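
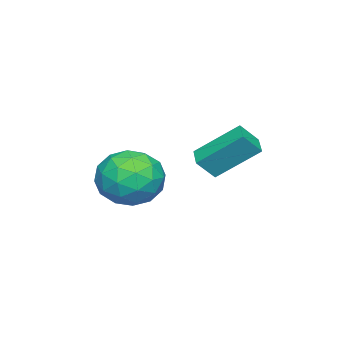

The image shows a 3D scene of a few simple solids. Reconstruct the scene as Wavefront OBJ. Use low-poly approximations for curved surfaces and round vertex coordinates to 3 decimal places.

v 4.304 0.887 -3.16
v 4.902 0.037 -3.837
v 2.738 -0.357 -2.983
v 3.336 -1.207 -3.66
v 3.736 -0.929 -2.519
v 4.704 -0.16 -2.628
v 2.936 -0.16 -4.192
v 3.904 0.609 -4.301
v 4.058 -0.61 -4.475
v 4.552 -1.085 -3.441
v 3.088 0.765 -3.379
v 3.582 0.29 -2.345
v 4.74 0.571 -3.514
v 2.9 -0.891 -3.306
v 3.134 -0.728 -2.635
v 3.486 -1.227 -3.033
v 4.624 0.455 -2.803
v 4.976 -0.044 -3.201
v 4.29 -0.612 -2.426
v 2.664 -0.276 -3.619
v 3.016 -0.775 -4.017
v 4.154 0.907 -3.787
v 4.506 0.408 -4.185
v 3.35 0.292 -4.394
v 4.596 -0.309 -4.287
v 3.675 -1.04 -4.183
v 3.44 -0.424 -4.496
v 4.009 0.027 -4.56
v 4.886 -0.588 -3.679
v 3.966 -1.319 -3.575
v 4.2 -1.156 -2.904
v 4.769 -0.704 -2.968
v 4.39 -0.968 -4.054
v 3.674 0.999 -3.245
v 2.754 0.268 -3.141
v 2.871 0.384 -3.852
v 3.44 0.836 -3.916
v 3.965 0.72 -2.637
v 3.044 -0.011 -2.533
v 3.631 -0.347 -2.26
v 4.2 0.104 -2.324
v 3.25 0.648 -2.766
v 2.657 2.244 -2.86
v 3.128 1.786 -2.146
v 2.19 3.656 -1.645
v 2.661 3.198 -0.932
v 3.379 2.662 -3.068
v 3.85 2.204 -2.355
v 2.912 4.074 -1.854
v 3.383 3.616 -1.14
f 1 38 17
f 38 12 41
f 17 41 6
f 38 41 17
f 1 17 13
f 17 6 18
f 13 18 2
f 17 18 13
f 1 13 22
f 13 2 23
f 22 23 8
f 13 23 22
f 1 22 34
f 22 8 37
f 34 37 11
f 22 37 34
f 1 34 38
f 34 11 42
f 38 42 12
f 34 42 38
f 2 18 29
f 18 6 32
f 29 32 10
f 18 32 29
f 6 41 19
f 41 12 40
f 19 40 5
f 41 40 19
f 12 42 39
f 42 11 35
f 39 35 3
f 42 35 39
f 11 37 36
f 37 8 24
f 36 24 7
f 37 24 36
f 8 23 28
f 23 2 25
f 28 25 9
f 23 25 28
f 4 30 16
f 30 10 31
f 16 31 5
f 30 31 16
f 4 16 14
f 16 5 15
f 14 15 3
f 16 15 14
f 4 14 21
f 14 3 20
f 21 20 7
f 14 20 21
f 4 21 26
f 21 7 27
f 26 27 9
f 21 27 26
f 4 26 30
f 26 9 33
f 30 33 10
f 26 33 30
f 5 31 19
f 31 10 32
f 19 32 6
f 31 32 19
f 3 15 39
f 15 5 40
f 39 40 12
f 15 40 39
f 7 20 36
f 20 3 35
f 36 35 11
f 20 35 36
f 9 27 28
f 27 7 24
f 28 24 8
f 27 24 28
f 10 33 29
f 33 9 25
f 29 25 2
f 33 25 29
f 44 46 43
f 47 44 43
f 43 46 45
f 45 47 43
f 44 50 46
f 48 44 47
f 48 50 44
f 46 50 45
f 49 47 45
f 45 50 49
f 49 48 47
f 50 48 49



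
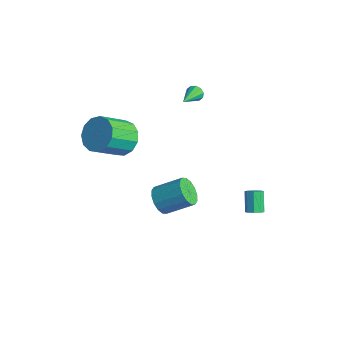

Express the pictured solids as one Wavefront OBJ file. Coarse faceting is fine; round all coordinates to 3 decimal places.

v 0.516 -0.956 -1.247
v 1.183 -1.06 -1.827
v 2.191 0.071 -0.873
v 1.524 0.176 -0.293
v 0.938 -0.706 -1.989
v 1.946 0.426 -1.036
v 0.58 -0.418 -1.953
v 1.588 0.714 -0.999
v 0.205 -0.274 -1.727
v 1.213 0.857 -0.774
v -0.086 -0.313 -1.373
v 0.921 0.818 -0.419
v -0.217 -0.524 -0.985
v 0.791 0.607 -0.031
v -0.151 -0.851 -0.667
v 0.857 0.28 0.287
v 0.094 -1.206 -0.504
v 1.102 -0.074 0.449
v 0.452 -1.494 -0.541
v 1.46 -0.362 0.413
v 0.827 -1.637 -0.766
v 1.835 -0.506 0.187
v 1.119 -1.598 -1.121
v 2.126 -0.467 -0.167
v 1.249 -1.387 -1.509
v 2.257 -0.256 -0.555
v -1.642 -1.748 3.191
v -0.842 -2.273 2.649
v -0.977 -3.838 3.967
v -1.778 -3.312 4.509
v -0.563 -1.931 3.084
v -0.698 -3.496 4.402
v -0.627 -1.531 3.553
v -0.762 -3.095 4.871
v -1.013 -1.199 3.907
v -1.148 -2.764 5.225
v -1.599 -1.042 4.034
v -1.734 -2.607 5.351
v -2.198 -1.109 3.893
v -2.334 -2.673 5.21
v -2.622 -1.378 3.529
v -2.757 -2.943 4.847
v -2.734 -1.765 3.058
v -2.869 -3.33 4.376
v -2.5 -2.147 2.629
v -2.635 -3.711 3.947
v -1.993 -2.401 2.379
v -2.129 -3.966 3.697
v -1.375 -2.448 2.386
v -1.511 -4.013 3.704
v 3.169 3.479 -3.224
v 3.594 3.56 -2.936
v 2.857 4.142 -2.009
v 2.431 4.061 -2.296
v 3.519 3.862 -3.185
v 2.781 4.443 -2.258
v 3.239 3.939 -3.457
v 2.501 4.521 -2.53
v 2.917 3.747 -3.592
v 2.179 4.328 -2.665
v 2.743 3.398 -3.511
v 2.006 3.98 -2.584
v 2.819 3.097 -3.262
v 2.081 3.678 -2.335
v 3.099 3.019 -2.99
v 2.361 3.601 -2.063
v 3.421 3.212 -2.855
v 2.683 3.793 -1.928
v -2.017 3.499 3.48
v -1.835 3.771 3.884
v -1.363 2.141 4.1
v -2.129 3.665 3.96
v -2.379 3.495 3.853
v -2.492 3.327 3.603
v -2.422 3.225 3.306
v -2.198 3.227 3.076
v -1.905 3.334 3
v -1.654 3.504 3.108
v -1.542 3.672 3.357
v -1.611 3.774 3.654
f 2 1 5
f 2 5 3
f 3 5 6
f 3 6 4
f 5 1 7
f 5 7 6
f 6 7 8
f 6 8 4
f 7 1 9
f 7 9 8
f 8 9 10
f 8 10 4
f 9 1 11
f 9 11 10
f 10 11 12
f 10 12 4
f 11 1 13
f 11 13 12
f 12 13 14
f 12 14 4
f 13 1 15
f 13 15 14
f 14 15 16
f 14 16 4
f 15 1 17
f 15 17 16
f 16 17 18
f 16 18 4
f 17 1 19
f 17 19 18
f 18 19 20
f 18 20 4
f 19 1 21
f 19 21 20
f 20 21 22
f 20 22 4
f 21 1 23
f 21 23 22
f 22 23 24
f 22 24 4
f 23 1 25
f 23 25 24
f 24 25 26
f 24 26 4
f 25 1 2
f 25 2 26
f 26 2 3
f 26 3 4
f 28 27 31
f 28 31 29
f 29 31 32
f 29 32 30
f 31 27 33
f 31 33 32
f 32 33 34
f 32 34 30
f 33 27 35
f 33 35 34
f 34 35 36
f 34 36 30
f 35 27 37
f 35 37 36
f 36 37 38
f 36 38 30
f 37 27 39
f 37 39 38
f 38 39 40
f 38 40 30
f 39 27 41
f 39 41 40
f 40 41 42
f 40 42 30
f 41 27 43
f 41 43 42
f 42 43 44
f 42 44 30
f 43 27 45
f 43 45 44
f 44 45 46
f 44 46 30
f 45 27 47
f 45 47 46
f 46 47 48
f 46 48 30
f 47 27 49
f 47 49 48
f 48 49 50
f 48 50 30
f 49 27 28
f 49 28 50
f 50 28 29
f 50 29 30
f 52 51 55
f 52 55 53
f 53 55 56
f 53 56 54
f 55 51 57
f 55 57 56
f 56 57 58
f 56 58 54
f 57 51 59
f 57 59 58
f 58 59 60
f 58 60 54
f 59 51 61
f 59 61 60
f 60 61 62
f 60 62 54
f 61 51 63
f 61 63 62
f 62 63 64
f 62 64 54
f 63 51 65
f 63 65 64
f 64 65 66
f 64 66 54
f 65 51 67
f 65 67 66
f 66 67 68
f 66 68 54
f 67 51 52
f 67 52 68
f 68 52 53
f 68 53 54
f 70 69 72
f 70 72 71
f 72 69 73
f 72 73 71
f 73 69 74
f 73 74 71
f 74 69 75
f 74 75 71
f 75 69 76
f 75 76 71
f 76 69 77
f 76 77 71
f 77 69 78
f 77 78 71
f 78 69 79
f 78 79 71
f 79 69 80
f 79 80 71
f 80 69 70
f 80 70 71



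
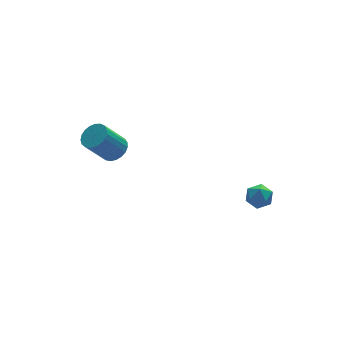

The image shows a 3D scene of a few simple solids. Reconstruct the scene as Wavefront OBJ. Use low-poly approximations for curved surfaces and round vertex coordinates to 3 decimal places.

v 2.052 -0.959 1.657
v 2.765 -0.917 1.705
v 2.155 -1.823 0.895
v 2.868 -1.781 0.943
v 2.485 -2.02 1.498
v 2.421 -1.486 1.969
v 2.499 -1.254 0.631
v 2.435 -0.72 1.102
v 3.04 -1.099 1.071
v 3.032 -1.573 1.607
v 1.888 -1.167 0.993
v 1.88 -1.641 1.529
v -3.011 2.739 3.178
v -2.541 3.163 3.541
v -3.538 3.105 4.904
v -4.009 2.681 4.542
v -2.725 3.368 3.415
v -3.723 3.309 4.778
v -2.96 3.464 3.247
v -3.957 3.406 4.61
v -3.203 3.435 3.068
v -4.2 3.376 4.431
v -3.413 3.286 2.908
v -4.41 3.227 4.271
v -3.554 3.042 2.795
v -4.551 2.983 4.158
v -3.601 2.745 2.748
v -4.598 2.687 4.111
v -3.546 2.448 2.775
v -4.543 2.39 4.138
v -3.398 2.201 2.872
v -4.395 2.143 4.235
v -3.184 2.047 3.022
v -4.181 1.989 4.386
v -2.94 2.013 3.2
v -3.937 1.954 4.563
v -2.708 2.104 3.373
v -3.705 2.046 4.736
v -2.529 2.306 3.513
v -3.526 2.247 4.876
v -2.433 2.582 3.595
v -3.43 2.523 4.958
v -2.437 2.885 3.605
v -3.434 2.826 4.968
f 1 12 6
f 1 6 2
f 1 2 8
f 1 8 11
f 1 11 12
f 2 6 10
f 6 12 5
f 12 11 3
f 11 8 7
f 8 2 9
f 4 10 5
f 4 5 3
f 4 3 7
f 4 7 9
f 4 9 10
f 5 10 6
f 3 5 12
f 7 3 11
f 9 7 8
f 10 9 2
f 14 13 17
f 14 17 15
f 15 17 18
f 15 18 16
f 17 13 19
f 17 19 18
f 18 19 20
f 18 20 16
f 19 13 21
f 19 21 20
f 20 21 22
f 20 22 16
f 21 13 23
f 21 23 22
f 22 23 24
f 22 24 16
f 23 13 25
f 23 25 24
f 24 25 26
f 24 26 16
f 25 13 27
f 25 27 26
f 26 27 28
f 26 28 16
f 27 13 29
f 27 29 28
f 28 29 30
f 28 30 16
f 29 13 31
f 29 31 30
f 30 31 32
f 30 32 16
f 31 13 33
f 31 33 32
f 32 33 34
f 32 34 16
f 33 13 35
f 33 35 34
f 34 35 36
f 34 36 16
f 35 13 37
f 35 37 36
f 36 37 38
f 36 38 16
f 37 13 39
f 37 39 38
f 38 39 40
f 38 40 16
f 39 13 41
f 39 41 40
f 40 41 42
f 40 42 16
f 41 13 43
f 41 43 42
f 42 43 44
f 42 44 16
f 43 13 14
f 43 14 44
f 44 14 15
f 44 15 16



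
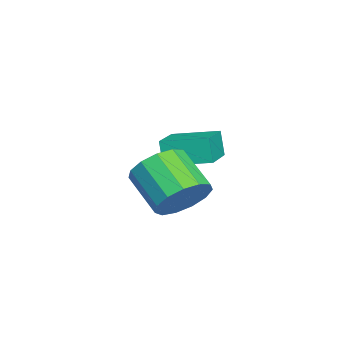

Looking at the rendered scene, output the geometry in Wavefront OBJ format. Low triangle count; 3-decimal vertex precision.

v 3.17 2.275 1.173
v 3.793 2.353 1.964
v 2.753 1.383 2.878
v 2.13 1.305 2.087
v 3.426 2.785 2.006
v 2.386 1.816 2.92
v 2.977 3.056 1.784
v 1.938 2.086 2.697
v 2.59 3.079 1.367
v 1.551 2.109 2.281
v 2.387 2.846 0.889
v 1.347 1.877 1.803
v 2.432 2.432 0.501
v 1.393 1.463 1.415
v 2.712 1.968 0.327
v 1.672 0.999 1.24
v 3.137 1.602 0.421
v 2.097 0.632 1.335
v 3.572 1.449 0.754
v 2.533 0.479 1.668
v 3.88 1.558 1.22
v 2.84 0.588 2.134
v 3.962 1.895 1.671
v 2.923 0.925 2.585
v -1.002 1.434 0.827
v -1.263 1.265 1.788
v -0.87 3.047 1.145
v -1.131 2.879 2.106
v 0.471 1.241 1.194
v 0.21 1.073 2.155
v 0.603 2.855 1.512
v 0.342 2.686 2.473
f 2 1 5
f 2 5 3
f 3 5 6
f 3 6 4
f 5 1 7
f 5 7 6
f 6 7 8
f 6 8 4
f 7 1 9
f 7 9 8
f 8 9 10
f 8 10 4
f 9 1 11
f 9 11 10
f 10 11 12
f 10 12 4
f 11 1 13
f 11 13 12
f 12 13 14
f 12 14 4
f 13 1 15
f 13 15 14
f 14 15 16
f 14 16 4
f 15 1 17
f 15 17 16
f 16 17 18
f 16 18 4
f 17 1 19
f 17 19 18
f 18 19 20
f 18 20 4
f 19 1 21
f 19 21 20
f 20 21 22
f 20 22 4
f 21 1 23
f 21 23 22
f 22 23 24
f 22 24 4
f 23 1 2
f 23 2 24
f 24 2 3
f 24 3 4
f 26 28 25
f 29 26 25
f 25 28 27
f 27 29 25
f 26 32 28
f 30 26 29
f 30 32 26
f 28 32 27
f 31 29 27
f 27 32 31
f 31 30 29
f 32 30 31



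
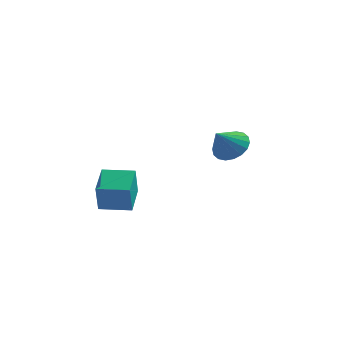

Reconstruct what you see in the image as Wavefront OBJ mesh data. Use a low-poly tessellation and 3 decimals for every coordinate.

v -1.198 -3.52 -0.07
v -1.2 -3.957 1.49
v -1.316 -1.848 0.397
v -1.319 -2.285 1.958
v 0.419 -3.415 -0.038
v 0.416 -3.852 1.523
v 0.3 -1.743 0.43
v 0.298 -2.18 1.99
v 3.896 3.273 1.517
v 4.868 3.125 1.913
v 3.284 2.427 2.703
v 4.728 3.523 2.125
v 4.423 3.871 2.216
v 4.014 4.101 2.168
v 3.581 4.167 1.992
v 3.211 4.056 1.722
v 2.976 3.789 1.411
v 2.924 3.421 1.121
v 3.064 3.023 0.91
v 3.369 2.675 0.818
v 3.778 2.445 0.866
v 4.211 2.379 1.042
v 4.581 2.49 1.312
v 4.816 2.757 1.623
f 2 4 1
f 5 2 1
f 1 4 3
f 3 5 1
f 2 8 4
f 6 2 5
f 6 8 2
f 4 8 3
f 7 5 3
f 3 8 7
f 7 6 5
f 8 6 7
f 10 9 12
f 10 12 11
f 12 9 13
f 12 13 11
f 13 9 14
f 13 14 11
f 14 9 15
f 14 15 11
f 15 9 16
f 15 16 11
f 16 9 17
f 16 17 11
f 17 9 18
f 17 18 11
f 18 9 19
f 18 19 11
f 19 9 20
f 19 20 11
f 20 9 21
f 20 21 11
f 21 9 22
f 21 22 11
f 22 9 23
f 22 23 11
f 23 9 24
f 23 24 11
f 24 9 10
f 24 10 11



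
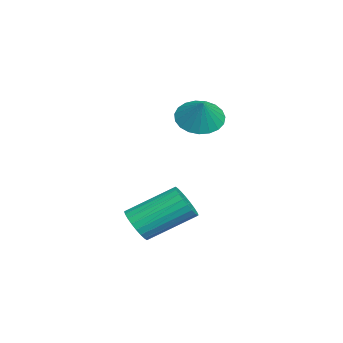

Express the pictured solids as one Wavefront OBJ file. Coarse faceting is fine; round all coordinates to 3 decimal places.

v 2.734 1.862 -1.142
v 3.081 2.263 -1.686
v 2.773 3.999 -0.602
v 2.426 3.598 -0.058
v 2.799 2.271 -1.779
v 2.492 4.008 -0.695
v 2.508 2.217 -1.775
v 2.2 3.953 -0.69
v 2.251 2.109 -1.674
v 1.943 3.845 -0.59
v 2.067 1.963 -1.493
v 1.76 3.699 -0.408
v 1.985 1.802 -1.258
v 1.677 3.538 -0.173
v 2.017 1.649 -1.005
v 1.709 3.386 0.079
v 2.158 1.53 -0.774
v 1.851 3.266 0.311
v 2.387 1.461 -0.598
v 2.079 3.197 0.486
v 2.668 1.452 -0.505
v 2.361 3.189 0.579
v 2.96 1.507 -0.51
v 2.652 3.243 0.575
v 3.217 1.615 -0.61
v 2.909 3.351 0.474
v 3.4 1.761 -0.792
v 3.093 3.497 0.293
v 3.483 1.922 -1.027
v 3.175 3.658 0.058
v 3.451 2.074 -1.279
v 3.143 3.811 -0.195
v 3.309 2.194 -1.511
v 3.002 3.93 -0.426
v -1.74 3.879 2.508
v -1.1 4.26 1.935
v -0.98 4.021 3.452
v -1.303 4.573 2.051
v -1.581 4.767 2.245
v -1.886 4.807 2.486
v -2.167 4.686 2.73
v -2.373 4.426 2.936
v -2.471 4.071 3.068
v -2.441 3.683 3.103
v -2.291 3.329 3.035
v -2.045 3.069 2.877
v -1.747 2.95 2.654
v -1.447 2.991 2.407
v -1.198 3.186 2.176
v -1.043 3.5 2.004
v -1.008 3.88 1.918
f 2 1 5
f 2 5 3
f 3 5 6
f 3 6 4
f 5 1 7
f 5 7 6
f 6 7 8
f 6 8 4
f 7 1 9
f 7 9 8
f 8 9 10
f 8 10 4
f 9 1 11
f 9 11 10
f 10 11 12
f 10 12 4
f 11 1 13
f 11 13 12
f 12 13 14
f 12 14 4
f 13 1 15
f 13 15 14
f 14 15 16
f 14 16 4
f 15 1 17
f 15 17 16
f 16 17 18
f 16 18 4
f 17 1 19
f 17 19 18
f 18 19 20
f 18 20 4
f 19 1 21
f 19 21 20
f 20 21 22
f 20 22 4
f 21 1 23
f 21 23 22
f 22 23 24
f 22 24 4
f 23 1 25
f 23 25 24
f 24 25 26
f 24 26 4
f 25 1 27
f 25 27 26
f 26 27 28
f 26 28 4
f 27 1 29
f 27 29 28
f 28 29 30
f 28 30 4
f 29 1 31
f 29 31 30
f 30 31 32
f 30 32 4
f 31 1 33
f 31 33 32
f 32 33 34
f 32 34 4
f 33 1 2
f 33 2 34
f 34 2 3
f 34 3 4
f 36 35 38
f 36 38 37
f 38 35 39
f 38 39 37
f 39 35 40
f 39 40 37
f 40 35 41
f 40 41 37
f 41 35 42
f 41 42 37
f 42 35 43
f 42 43 37
f 43 35 44
f 43 44 37
f 44 35 45
f 44 45 37
f 45 35 46
f 45 46 37
f 46 35 47
f 46 47 37
f 47 35 48
f 47 48 37
f 48 35 49
f 48 49 37
f 49 35 50
f 49 50 37
f 50 35 51
f 50 51 37
f 51 35 36
f 51 36 37



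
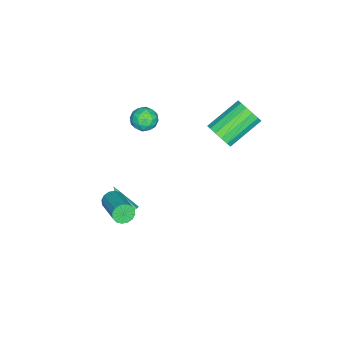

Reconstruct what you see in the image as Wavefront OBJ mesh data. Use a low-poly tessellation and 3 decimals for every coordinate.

v -1.519 1.248 0.624
v -1.281 0.869 1.335
v -2.823 1.873 2.387
v -3.061 2.252 1.676
v -1.05 1.238 1.321
v -2.593 2.242 2.373
v -0.945 1.609 1.121
v -2.488 2.613 2.173
v -0.994 1.883 0.787
v -2.537 2.887 1.839
v -1.183 1.988 0.41
v -2.726 2.992 1.462
v -1.462 1.894 0.09
v -3.005 2.898 1.142
v -1.757 1.627 -0.087
v -3.299 2.631 0.965
v -1.987 1.258 -0.073
v -3.53 2.262 0.979
v -2.092 0.887 0.127
v -3.635 1.891 1.179
v -2.043 0.613 0.461
v -3.586 1.617 1.513
v -1.854 0.508 0.838
v -3.397 1.512 1.89
v -1.575 0.602 1.158
v -3.118 1.606 2.21
v 0.023 -1.742 2.302
v 0.562 -1.255 2.42
v 0.498 -2.465 3.12
v 1.037 -1.978 3.238
v 0.348 -1.822 3.445
v 0.054 -1.375 2.939
v 1.006 -2.345 2.601
v 0.712 -1.898 2.095
v 1.169 -1.628 2.605
v 0.763 -1.304 3.126
v 0.297 -2.416 2.414
v -0.109 -2.092 2.935
v 0.251 -1.435 2.289
v 0.809 -2.285 3.251
v 0.404 -2.193 3.372
v 0.721 -1.907 3.442
v -0.047 -1.505 2.594
v 0.269 -1.219 2.664
v 0.143 -1.553 3.266
v 0.791 -2.501 2.876
v 1.107 -2.215 2.946
v 0.339 -1.813 2.098
v 0.656 -1.527 2.168
v 0.917 -2.167 2.274
v 0.925 -1.368 2.467
v 1.204 -1.793 2.948
v 1.185 -2.008 2.573
v 1.013 -1.746 2.276
v 0.686 -1.178 2.774
v 0.965 -1.603 3.255
v 0.56 -1.511 3.376
v 0.387 -1.248 3.079
v 1.043 -1.397 2.882
v 0.095 -2.117 2.285
v 0.374 -2.542 2.766
v 0.673 -2.472 2.461
v 0.5 -2.209 2.164
v -0.144 -1.927 2.592
v 0.135 -2.352 3.073
v 0.047 -1.974 3.264
v -0.125 -1.712 2.967
v 0.017 -2.323 2.658
v 1.535 -2.268 -4.257
v 1.853 -2.084 -3.903
v 0.985 -3.392 -3.183
v 1.504 -1.908 -3.897
v 1.174 -1.943 -4.103
v 1.056 -2.168 -4.399
v 1.218 -2.452 -4.612
v 1.567 -2.628 -4.618
v 1.897 -2.593 -4.412
v 2.015 -2.368 -4.116
v 2.874 -2.544 -1.996
v 3.281 -2.759 -2.349
v 4.594 -1.571 -1.557
v 4.186 -1.356 -1.204
v 3.162 -2.527 -2.499
v 4.475 -1.339 -1.707
v 2.966 -2.3 -2.515
v 4.279 -1.112 -1.722
v 2.745 -2.139 -2.391
v 4.058 -0.951 -1.598
v 2.559 -2.086 -2.162
v 3.872 -0.898 -1.369
v 2.457 -2.156 -1.888
v 3.77 -0.968 -1.095
v 2.466 -2.329 -1.643
v 3.779 -1.141 -0.851
v 2.585 -2.561 -1.493
v 3.898 -1.373 -0.701
v 2.781 -2.788 -1.478
v 4.094 -1.6 -0.685
v 3.002 -2.949 -1.602
v 4.315 -1.761 -0.809
v 3.188 -3.002 -1.831
v 4.501 -1.814 -1.038
v 3.29 -2.932 -2.105
v 4.603 -1.744 -1.312
f 2 1 5
f 2 5 3
f 3 5 6
f 3 6 4
f 5 1 7
f 5 7 6
f 6 7 8
f 6 8 4
f 7 1 9
f 7 9 8
f 8 9 10
f 8 10 4
f 9 1 11
f 9 11 10
f 10 11 12
f 10 12 4
f 11 1 13
f 11 13 12
f 12 13 14
f 12 14 4
f 13 1 15
f 13 15 14
f 14 15 16
f 14 16 4
f 15 1 17
f 15 17 16
f 16 17 18
f 16 18 4
f 17 1 19
f 17 19 18
f 18 19 20
f 18 20 4
f 19 1 21
f 19 21 20
f 20 21 22
f 20 22 4
f 21 1 23
f 21 23 22
f 22 23 24
f 22 24 4
f 23 1 25
f 23 25 24
f 24 25 26
f 24 26 4
f 25 1 2
f 25 2 26
f 26 2 3
f 26 3 4
f 27 64 43
f 64 38 67
f 43 67 32
f 64 67 43
f 27 43 39
f 43 32 44
f 39 44 28
f 43 44 39
f 27 39 48
f 39 28 49
f 48 49 34
f 39 49 48
f 27 48 60
f 48 34 63
f 60 63 37
f 48 63 60
f 27 60 64
f 60 37 68
f 64 68 38
f 60 68 64
f 28 44 55
f 44 32 58
f 55 58 36
f 44 58 55
f 32 67 45
f 67 38 66
f 45 66 31
f 67 66 45
f 38 68 65
f 68 37 61
f 65 61 29
f 68 61 65
f 37 63 62
f 63 34 50
f 62 50 33
f 63 50 62
f 34 49 54
f 49 28 51
f 54 51 35
f 49 51 54
f 30 56 42
f 56 36 57
f 42 57 31
f 56 57 42
f 30 42 40
f 42 31 41
f 40 41 29
f 42 41 40
f 30 40 47
f 40 29 46
f 47 46 33
f 40 46 47
f 30 47 52
f 47 33 53
f 52 53 35
f 47 53 52
f 30 52 56
f 52 35 59
f 56 59 36
f 52 59 56
f 31 57 45
f 57 36 58
f 45 58 32
f 57 58 45
f 29 41 65
f 41 31 66
f 65 66 38
f 41 66 65
f 33 46 62
f 46 29 61
f 62 61 37
f 46 61 62
f 35 53 54
f 53 33 50
f 54 50 34
f 53 50 54
f 36 59 55
f 59 35 51
f 55 51 28
f 59 51 55
f 70 69 72
f 70 72 71
f 72 69 73
f 72 73 71
f 73 69 74
f 73 74 71
f 74 69 75
f 74 75 71
f 75 69 76
f 75 76 71
f 76 69 77
f 76 77 71
f 77 69 78
f 77 78 71
f 78 69 70
f 78 70 71
f 80 79 83
f 80 83 81
f 81 83 84
f 81 84 82
f 83 79 85
f 83 85 84
f 84 85 86
f 84 86 82
f 85 79 87
f 85 87 86
f 86 87 88
f 86 88 82
f 87 79 89
f 87 89 88
f 88 89 90
f 88 90 82
f 89 79 91
f 89 91 90
f 90 91 92
f 90 92 82
f 91 79 93
f 91 93 92
f 92 93 94
f 92 94 82
f 93 79 95
f 93 95 94
f 94 95 96
f 94 96 82
f 95 79 97
f 95 97 96
f 96 97 98
f 96 98 82
f 97 79 99
f 97 99 98
f 98 99 100
f 98 100 82
f 99 79 101
f 99 101 100
f 100 101 102
f 100 102 82
f 101 79 103
f 101 103 102
f 102 103 104
f 102 104 82
f 103 79 80
f 103 80 104
f 104 80 81
f 104 81 82



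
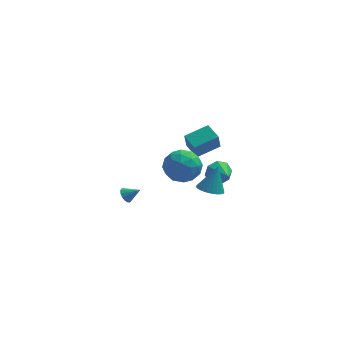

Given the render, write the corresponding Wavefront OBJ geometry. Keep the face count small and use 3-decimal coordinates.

v -0.776 -1.932 2.501
v 0.29 -2.321 2.149
v -0.83 -3.299 3.851
v 0.236 -3.688 3.499
v 0.137 -2.635 4.039
v 0.17 -1.79 3.205
v -0.71 -3.83 2.795
v -0.677 -2.985 1.961
v 0.33 -3.494 2.33
v 0.854 -2.755 3.1
v -1.394 -2.865 2.9
v -0.87 -2.126 3.67
v -0.239 -2.006 2.207
v -0.301 -3.614 3.793
v -0.359 -2.995 4.111
v 0.267 -3.223 3.904
v -0.309 -1.694 2.827
v 0.318 -1.923 2.62
v 0.228 -2.107 3.732
v -0.858 -3.697 3.38
v -0.231 -3.926 3.173
v -0.807 -2.397 2.096
v -0.181 -2.625 1.889
v -0.768 -3.513 2.268
v 0.412 -2.925 2.106
v 0.381 -3.728 2.9
v -0.176 -3.812 2.486
v -0.157 -3.315 1.996
v 0.72 -2.49 2.558
v 0.688 -3.294 3.352
v 0.63 -2.675 3.669
v 0.65 -2.178 3.179
v 0.744 -3.18 2.665
v -1.228 -2.326 2.648
v -1.26 -3.13 3.442
v -1.19 -3.442 2.821
v -1.17 -2.945 2.331
v -0.921 -1.892 3.1
v -0.952 -2.695 3.894
v -0.383 -2.305 4.004
v -0.364 -1.808 3.514
v -1.284 -2.44 3.335
v -3.751 0.076 -1.785
v -3.453 0.279 -2.2
v -2.909 0.004 -1.215
v -3.526 0.492 -2.065
v -3.651 0.611 -1.866
v -3.798 0.607 -1.648
v -3.935 0.481 -1.462
v -4.03 0.263 -1.349
v -4.061 0.002 -1.337
v -4.021 -0.242 -1.427
v -3.919 -0.413 -1.599
v -3.779 -0.472 -1.814
v -3.633 -0.406 -2.022
v -3.513 -0.228 -2.176
v -3.448 0.019 -2.24
v 1.345 -4.087 2.036
v 2.029 -3.761 1.75
v 1.755 -3.573 3.604
v 1.829 -3.518 1.723
v 1.555 -3.362 1.743
v 1.249 -3.316 1.808
v 0.957 -3.387 1.908
v 0.725 -3.566 2.027
v 0.587 -3.823 2.148
v 0.565 -4.121 2.252
v 0.661 -4.413 2.322
v 0.861 -4.656 2.35
v 1.135 -4.813 2.329
v 1.441 -4.858 2.264
v 1.732 -4.787 2.164
v 1.964 -4.609 2.045
v 2.102 -4.351 1.925
v 2.125 -4.054 1.821
v -0.471 3.98 0.023
v -0.571 3.411 1.265
v 0.893 4.778 0.499
v 0.792 4.209 1.741
v 0.188 3.071 -0.341
v 0.087 2.502 0.901
v 1.551 3.869 0.135
v 1.451 3.3 1.377
v 1.671 -1.28 1.434
v 2.276 -1.208 0.841
v 2.289 -2.4 1.926
v 2.422 -0.886 1.387
v 2.129 -0.796 1.96
v 1.567 -0.989 2.225
v 1.066 -1.353 2.027
v 0.919 -1.675 1.48
v 1.213 -1.765 0.907
v 1.775 -1.572 0.642
f 1 38 17
f 38 12 41
f 17 41 6
f 38 41 17
f 1 17 13
f 17 6 18
f 13 18 2
f 17 18 13
f 1 13 22
f 13 2 23
f 22 23 8
f 13 23 22
f 1 22 34
f 22 8 37
f 34 37 11
f 22 37 34
f 1 34 38
f 34 11 42
f 38 42 12
f 34 42 38
f 2 18 29
f 18 6 32
f 29 32 10
f 18 32 29
f 6 41 19
f 41 12 40
f 19 40 5
f 41 40 19
f 12 42 39
f 42 11 35
f 39 35 3
f 42 35 39
f 11 37 36
f 37 8 24
f 36 24 7
f 37 24 36
f 8 23 28
f 23 2 25
f 28 25 9
f 23 25 28
f 4 30 16
f 30 10 31
f 16 31 5
f 30 31 16
f 4 16 14
f 16 5 15
f 14 15 3
f 16 15 14
f 4 14 21
f 14 3 20
f 21 20 7
f 14 20 21
f 4 21 26
f 21 7 27
f 26 27 9
f 21 27 26
f 4 26 30
f 26 9 33
f 30 33 10
f 26 33 30
f 5 31 19
f 31 10 32
f 19 32 6
f 31 32 19
f 3 15 39
f 15 5 40
f 39 40 12
f 15 40 39
f 7 20 36
f 20 3 35
f 36 35 11
f 20 35 36
f 9 27 28
f 27 7 24
f 28 24 8
f 27 24 28
f 10 33 29
f 33 9 25
f 29 25 2
f 33 25 29
f 44 43 46
f 44 46 45
f 46 43 47
f 46 47 45
f 47 43 48
f 47 48 45
f 48 43 49
f 48 49 45
f 49 43 50
f 49 50 45
f 50 43 51
f 50 51 45
f 51 43 52
f 51 52 45
f 52 43 53
f 52 53 45
f 53 43 54
f 53 54 45
f 54 43 55
f 54 55 45
f 55 43 56
f 55 56 45
f 56 43 57
f 56 57 45
f 57 43 44
f 57 44 45
f 59 58 61
f 59 61 60
f 61 58 62
f 61 62 60
f 62 58 63
f 62 63 60
f 63 58 64
f 63 64 60
f 64 58 65
f 64 65 60
f 65 58 66
f 65 66 60
f 66 58 67
f 66 67 60
f 67 58 68
f 67 68 60
f 68 58 69
f 68 69 60
f 69 58 70
f 69 70 60
f 70 58 71
f 70 71 60
f 71 58 72
f 71 72 60
f 72 58 73
f 72 73 60
f 73 58 74
f 73 74 60
f 74 58 75
f 74 75 60
f 75 58 59
f 75 59 60
f 77 79 76
f 80 77 76
f 76 79 78
f 78 80 76
f 77 83 79
f 81 77 80
f 81 83 77
f 79 83 78
f 82 80 78
f 78 83 82
f 82 81 80
f 83 81 82
f 85 84 87
f 85 87 86
f 87 84 88
f 87 88 86
f 88 84 89
f 88 89 86
f 89 84 90
f 89 90 86
f 90 84 91
f 90 91 86
f 91 84 92
f 91 92 86
f 92 84 93
f 92 93 86
f 93 84 85
f 93 85 86



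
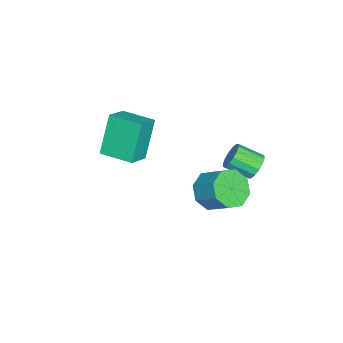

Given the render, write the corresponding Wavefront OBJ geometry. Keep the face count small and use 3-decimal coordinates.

v 0.981 0.812 2.89
v 1.675 0.855 2.437
v 2.093 1.691 3.157
v 1.399 1.648 3.61
v 1.227 1.255 2.233
v 1.644 2.092 2.953
v 0.634 1.396 2.413
v 1.052 2.232 3.133
v 0.245 1.194 2.873
v 0.662 2.031 3.593
v 0.287 0.769 3.343
v 0.705 1.605 4.063
v 0.736 0.368 3.547
v 1.153 1.205 4.267
v 1.328 0.228 3.367
v 1.746 1.064 4.087
v 1.718 0.429 2.907
v 2.135 1.266 3.627
v -2.019 1.791 1.787
v -1.804 2.063 2.252
v -1.725 1.1 2.778
v -1.941 0.829 2.313
v -2.102 2.062 2.293
v -2.023 1.099 2.82
v -2.377 1.988 2.199
v -2.298 1.025 2.726
v -2.556 1.861 1.995
v -2.477 0.898 2.521
v -2.592 1.716 1.734
v -2.513 0.753 2.261
v -2.474 1.591 1.488
v -2.395 0.628 2.014
v -2.235 1.52 1.322
v -2.156 0.557 1.848
v -1.937 1.521 1.28
v -1.858 0.558 1.807
v -1.662 1.595 1.374
v -1.583 0.632 1.901
v -1.483 1.722 1.579
v -1.404 0.759 2.105
v -1.447 1.867 1.839
v -1.368 0.904 2.366
v -1.565 1.992 2.086
v -1.486 1.029 2.612
v -1.617 -3.593 1.947
v -2.428 -3.44 3.547
v -1.294 -2.262 1.984
v -2.104 -2.11 3.584
v -0.696 -3.83 2.436
v -1.506 -3.678 4.036
v -0.372 -2.5 2.473
v -1.183 -2.347 4.073
f 2 1 5
f 2 5 3
f 3 5 6
f 3 6 4
f 5 1 7
f 5 7 6
f 6 7 8
f 6 8 4
f 7 1 9
f 7 9 8
f 8 9 10
f 8 10 4
f 9 1 11
f 9 11 10
f 10 11 12
f 10 12 4
f 11 1 13
f 11 13 12
f 12 13 14
f 12 14 4
f 13 1 15
f 13 15 14
f 14 15 16
f 14 16 4
f 15 1 17
f 15 17 16
f 16 17 18
f 16 18 4
f 17 1 2
f 17 2 18
f 18 2 3
f 18 3 4
f 20 19 23
f 20 23 21
f 21 23 24
f 21 24 22
f 23 19 25
f 23 25 24
f 24 25 26
f 24 26 22
f 25 19 27
f 25 27 26
f 26 27 28
f 26 28 22
f 27 19 29
f 27 29 28
f 28 29 30
f 28 30 22
f 29 19 31
f 29 31 30
f 30 31 32
f 30 32 22
f 31 19 33
f 31 33 32
f 32 33 34
f 32 34 22
f 33 19 35
f 33 35 34
f 34 35 36
f 34 36 22
f 35 19 37
f 35 37 36
f 36 37 38
f 36 38 22
f 37 19 39
f 37 39 38
f 38 39 40
f 38 40 22
f 39 19 41
f 39 41 40
f 40 41 42
f 40 42 22
f 41 19 43
f 41 43 42
f 42 43 44
f 42 44 22
f 43 19 20
f 43 20 44
f 44 20 21
f 44 21 22
f 46 48 45
f 49 46 45
f 45 48 47
f 47 49 45
f 46 52 48
f 50 46 49
f 50 52 46
f 48 52 47
f 51 49 47
f 47 52 51
f 51 50 49
f 52 50 51



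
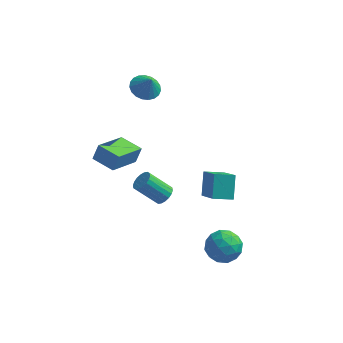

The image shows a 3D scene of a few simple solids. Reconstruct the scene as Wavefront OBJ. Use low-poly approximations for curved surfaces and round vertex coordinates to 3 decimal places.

v -4.56 -1.19 0.643
v -4.306 -0.862 1.575
v -3.807 0.657 -0.211
v -3.552 0.984 0.721
v -3.268 -1.784 0.499
v -3.013 -1.457 1.431
v -2.514 0.062 -0.355
v -2.26 0.39 0.577
v 2.196 -1.86 -0.599
v 2.056 -0.853 0.531
v 1.286 -0.438 -1.978
v 1.146 0.569 -0.848
v 3.254 -1.429 -0.852
v 3.114 -0.422 0.278
v 2.344 -0.007 -2.231
v 2.204 1 -1.101
v -0.071 -3.267 0.567
v 0.375 -3.457 0.97
v -0.783 -3.663 2.155
v -1.229 -3.473 1.753
v 0.368 -3.179 1.011
v -0.79 -3.385 2.196
v 0.273 -2.919 0.964
v -0.884 -3.126 2.15
v 0.111 -2.728 0.838
v -1.047 -2.934 2.024
v -0.088 -2.644 0.659
v -1.245 -2.85 1.845
v -0.283 -2.683 0.462
v -1.44 -2.889 1.648
v -0.436 -2.838 0.285
v -1.594 -3.044 1.471
v -0.517 -3.077 0.165
v -1.675 -3.283 1.35
v -0.51 -3.355 0.124
v -1.668 -3.561 1.309
v -0.416 -3.614 0.17
v -1.573 -3.821 1.356
v -0.253 -3.806 0.296
v -1.411 -4.012 1.482
v -0.055 -3.89 0.475
v -1.212 -4.096 1.661
v 0.14 -3.851 0.672
v -1.017 -4.057 1.858
v 0.294 -3.696 0.849
v -0.864 -3.902 2.035
v 2.143 -3.06 -3.282
v 2.69 -2.155 -3.001
v 3.43 -3.485 -4.419
v 3.977 -2.58 -4.138
v 3.873 -3.401 -3.422
v 3.077 -3.138 -2.72
v 3.043 -2.502 -4.7
v 2.247 -2.239 -3.998
v 3.246 -1.81 -3.877
v 3.759 -2.366 -3.088
v 2.361 -3.274 -4.332
v 2.874 -3.83 -3.543
v 2.303 -2.57 -3.042
v 3.817 -3.07 -4.378
v 3.756 -3.552 -3.958
v 4.077 -3.021 -3.792
v 2.531 -3.148 -2.877
v 2.852 -2.616 -2.711
v 3.548 -3.349 -2.959
v 3.268 -3.024 -4.709
v 3.589 -2.492 -4.543
v 2.043 -2.619 -3.628
v 2.364 -2.088 -3.462
v 2.572 -2.291 -4.461
v 2.951 -1.836 -3.392
v 3.708 -2.086 -4.06
v 3.159 -2.04 -4.39
v 2.691 -1.885 -3.977
v 3.253 -2.163 -2.928
v 4.01 -2.413 -3.596
v 3.949 -2.895 -3.175
v 3.481 -2.74 -2.762
v 3.58 -1.96 -3.443
v 2.11 -3.227 -3.824
v 2.867 -3.477 -4.492
v 2.639 -2.9 -4.658
v 2.171 -2.745 -4.245
v 2.412 -3.554 -3.36
v 3.169 -3.804 -4.028
v 3.429 -3.755 -3.443
v 2.961 -3.6 -3.03
v 2.54 -3.68 -3.977
v -2.78 3.188 3.314
v -1.973 3.048 2.941
v -2.36 2.912 4.326
v -1.955 3.411 3.032
v -2.079 3.735 3.172
v -2.325 3.964 3.337
v -2.65 4.059 3.497
v -2.997 4.004 3.626
v -3.306 3.807 3.701
v -3.525 3.503 3.709
v -3.614 3.145 3.648
v -3.56 2.794 3.53
v -3.37 2.511 3.375
v -3.079 2.345 3.209
v -2.736 2.325 3.061
v -2.4 2.454 2.957
v -2.13 2.71 2.914
f 2 4 1
f 5 2 1
f 1 4 3
f 3 5 1
f 2 8 4
f 6 2 5
f 6 8 2
f 4 8 3
f 7 5 3
f 3 8 7
f 7 6 5
f 8 6 7
f 10 12 9
f 13 10 9
f 9 12 11
f 11 13 9
f 10 16 12
f 14 10 13
f 14 16 10
f 12 16 11
f 15 13 11
f 11 16 15
f 15 14 13
f 16 14 15
f 18 17 21
f 18 21 19
f 19 21 22
f 19 22 20
f 21 17 23
f 21 23 22
f 22 23 24
f 22 24 20
f 23 17 25
f 23 25 24
f 24 25 26
f 24 26 20
f 25 17 27
f 25 27 26
f 26 27 28
f 26 28 20
f 27 17 29
f 27 29 28
f 28 29 30
f 28 30 20
f 29 17 31
f 29 31 30
f 30 31 32
f 30 32 20
f 31 17 33
f 31 33 32
f 32 33 34
f 32 34 20
f 33 17 35
f 33 35 34
f 34 35 36
f 34 36 20
f 35 17 37
f 35 37 36
f 36 37 38
f 36 38 20
f 37 17 39
f 37 39 38
f 38 39 40
f 38 40 20
f 39 17 41
f 39 41 40
f 40 41 42
f 40 42 20
f 41 17 43
f 41 43 42
f 42 43 44
f 42 44 20
f 43 17 45
f 43 45 44
f 44 45 46
f 44 46 20
f 45 17 18
f 45 18 46
f 46 18 19
f 46 19 20
f 47 84 63
f 84 58 87
f 63 87 52
f 84 87 63
f 47 63 59
f 63 52 64
f 59 64 48
f 63 64 59
f 47 59 68
f 59 48 69
f 68 69 54
f 59 69 68
f 47 68 80
f 68 54 83
f 80 83 57
f 68 83 80
f 47 80 84
f 80 57 88
f 84 88 58
f 80 88 84
f 48 64 75
f 64 52 78
f 75 78 56
f 64 78 75
f 52 87 65
f 87 58 86
f 65 86 51
f 87 86 65
f 58 88 85
f 88 57 81
f 85 81 49
f 88 81 85
f 57 83 82
f 83 54 70
f 82 70 53
f 83 70 82
f 54 69 74
f 69 48 71
f 74 71 55
f 69 71 74
f 50 76 62
f 76 56 77
f 62 77 51
f 76 77 62
f 50 62 60
f 62 51 61
f 60 61 49
f 62 61 60
f 50 60 67
f 60 49 66
f 67 66 53
f 60 66 67
f 50 67 72
f 67 53 73
f 72 73 55
f 67 73 72
f 50 72 76
f 72 55 79
f 76 79 56
f 72 79 76
f 51 77 65
f 77 56 78
f 65 78 52
f 77 78 65
f 49 61 85
f 61 51 86
f 85 86 58
f 61 86 85
f 53 66 82
f 66 49 81
f 82 81 57
f 66 81 82
f 55 73 74
f 73 53 70
f 74 70 54
f 73 70 74
f 56 79 75
f 79 55 71
f 75 71 48
f 79 71 75
f 90 89 92
f 90 92 91
f 92 89 93
f 92 93 91
f 93 89 94
f 93 94 91
f 94 89 95
f 94 95 91
f 95 89 96
f 95 96 91
f 96 89 97
f 96 97 91
f 97 89 98
f 97 98 91
f 98 89 99
f 98 99 91
f 99 89 100
f 99 100 91
f 100 89 101
f 100 101 91
f 101 89 102
f 101 102 91
f 102 89 103
f 102 103 91
f 103 89 104
f 103 104 91
f 104 89 105
f 104 105 91
f 105 89 90
f 105 90 91



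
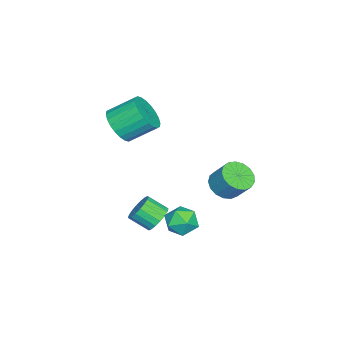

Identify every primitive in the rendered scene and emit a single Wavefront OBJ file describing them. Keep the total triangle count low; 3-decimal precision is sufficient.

v -2.037 2.024 -1.03
v -1.596 1.347 -0.657
v -1.302 2.098 0.362
v -1.743 2.776 -0.01
v -1.3 1.546 -0.889
v -1.006 2.297 0.13
v -1.172 1.854 -1.154
v -0.878 2.606 -0.134
v -1.243 2.202 -1.39
v -0.949 2.954 -0.37
v -1.495 2.509 -1.543
v -1.201 3.26 -0.524
v -1.872 2.705 -1.579
v -1.578 3.456 -0.56
v -2.286 2.745 -1.489
v -1.992 3.496 -0.47
v -2.643 2.619 -1.294
v -2.35 3.371 -0.275
v -2.862 2.358 -1.038
v -2.568 3.11 -0.019
v -2.891 2.02 -0.78
v -2.598 2.772 0.239
v -2.725 1.683 -0.58
v -2.431 2.435 0.439
v -2.401 1.424 -0.482
v -2.107 2.176 0.537
v -1.994 1.303 -0.51
v -1.7 2.054 0.509
v -0.664 -0.815 -3.184
v -0.326 -1.213 -3.777
v -0.258 -2.182 -3.09
v -0.596 -1.785 -2.496
v -0.051 -1.074 -3.609
v 0.018 -2.043 -2.922
v 0.104 -0.884 -3.357
v 0.172 -1.853 -2.669
v 0.106 -0.68 -3.07
v 0.174 -1.649 -2.382
v -0.045 -0.504 -2.806
v 0.024 -1.473 -2.118
v -0.318 -0.389 -2.616
v -0.249 -1.358 -1.929
v -0.659 -0.358 -2.539
v -0.591 -1.327 -1.852
v -1.002 -0.418 -2.59
v -0.934 -1.387 -1.903
v -1.278 -0.557 -2.758
v -1.209 -1.526 -2.071
v -1.432 -0.747 -3.011
v -1.364 -1.716 -2.323
v -1.434 -0.951 -3.298
v -1.366 -1.92 -2.61
v -1.284 -1.127 -3.562
v -1.215 -2.096 -2.874
v -1.011 -1.242 -3.751
v -0.942 -2.211 -3.064
v -0.669 -1.273 -3.828
v -0.601 -2.242 -3.141
v -3.639 -3.798 0.888
v -2.829 -3.219 0.469
v -3.272 -1.903 1.432
v -4.081 -2.482 1.852
v -3.142 -3.129 0.202
v -3.585 -1.812 1.165
v -3.531 -3.14 0.039
v -3.973 -1.824 1.002
v -3.936 -3.252 0.005
v -4.378 -1.936 0.969
v -4.296 -3.447 0.106
v -4.738 -2.13 1.07
v -4.555 -3.695 0.327
v -4.998 -2.379 1.29
v -4.676 -3.959 0.632
v -5.118 -2.643 1.595
v -4.638 -4.199 0.977
v -5.08 -2.882 1.94
v -4.448 -4.377 1.308
v -4.891 -3.061 2.271
v -4.135 -4.468 1.575
v -4.578 -3.151 2.538
v -3.747 -4.456 1.738
v -4.189 -3.14 2.701
v -3.342 -4.344 1.771
v -3.784 -3.028 2.735
v -2.982 -4.15 1.67
v -3.424 -2.833 2.634
v -2.722 -3.901 1.45
v -3.165 -2.585 2.413
v -2.602 -3.637 1.145
v -3.044 -2.321 2.108
v -2.64 -3.398 0.8
v -3.082 -2.081 1.763
v -0.398 1.279 -3.041
v 0.217 0.892 -2.467
v -1.057 -0.052 -3.233
v -0.442 -0.439 -2.659
v -1.076 0.149 -2.33
v -0.669 0.972 -2.211
v -0.171 -0.132 -3.489
v 0.236 0.691 -3.37
v 0.357 0.02 -2.744
v -0.203 0.194 -2.028
v -0.637 0.646 -3.672
v -1.197 0.82 -2.956
f 2 1 5
f 2 5 3
f 3 5 6
f 3 6 4
f 5 1 7
f 5 7 6
f 6 7 8
f 6 8 4
f 7 1 9
f 7 9 8
f 8 9 10
f 8 10 4
f 9 1 11
f 9 11 10
f 10 11 12
f 10 12 4
f 11 1 13
f 11 13 12
f 12 13 14
f 12 14 4
f 13 1 15
f 13 15 14
f 14 15 16
f 14 16 4
f 15 1 17
f 15 17 16
f 16 17 18
f 16 18 4
f 17 1 19
f 17 19 18
f 18 19 20
f 18 20 4
f 19 1 21
f 19 21 20
f 20 21 22
f 20 22 4
f 21 1 23
f 21 23 22
f 22 23 24
f 22 24 4
f 23 1 25
f 23 25 24
f 24 25 26
f 24 26 4
f 25 1 27
f 25 27 26
f 26 27 28
f 26 28 4
f 27 1 2
f 27 2 28
f 28 2 3
f 28 3 4
f 30 29 33
f 30 33 31
f 31 33 34
f 31 34 32
f 33 29 35
f 33 35 34
f 34 35 36
f 34 36 32
f 35 29 37
f 35 37 36
f 36 37 38
f 36 38 32
f 37 29 39
f 37 39 38
f 38 39 40
f 38 40 32
f 39 29 41
f 39 41 40
f 40 41 42
f 40 42 32
f 41 29 43
f 41 43 42
f 42 43 44
f 42 44 32
f 43 29 45
f 43 45 44
f 44 45 46
f 44 46 32
f 45 29 47
f 45 47 46
f 46 47 48
f 46 48 32
f 47 29 49
f 47 49 48
f 48 49 50
f 48 50 32
f 49 29 51
f 49 51 50
f 50 51 52
f 50 52 32
f 51 29 53
f 51 53 52
f 52 53 54
f 52 54 32
f 53 29 55
f 53 55 54
f 54 55 56
f 54 56 32
f 55 29 57
f 55 57 56
f 56 57 58
f 56 58 32
f 57 29 30
f 57 30 58
f 58 30 31
f 58 31 32
f 60 59 63
f 60 63 61
f 61 63 64
f 61 64 62
f 63 59 65
f 63 65 64
f 64 65 66
f 64 66 62
f 65 59 67
f 65 67 66
f 66 67 68
f 66 68 62
f 67 59 69
f 67 69 68
f 68 69 70
f 68 70 62
f 69 59 71
f 69 71 70
f 70 71 72
f 70 72 62
f 71 59 73
f 71 73 72
f 72 73 74
f 72 74 62
f 73 59 75
f 73 75 74
f 74 75 76
f 74 76 62
f 75 59 77
f 75 77 76
f 76 77 78
f 76 78 62
f 77 59 79
f 77 79 78
f 78 79 80
f 78 80 62
f 79 59 81
f 79 81 80
f 80 81 82
f 80 82 62
f 81 59 83
f 81 83 82
f 82 83 84
f 82 84 62
f 83 59 85
f 83 85 84
f 84 85 86
f 84 86 62
f 85 59 87
f 85 87 86
f 86 87 88
f 86 88 62
f 87 59 89
f 87 89 88
f 88 89 90
f 88 90 62
f 89 59 91
f 89 91 90
f 90 91 92
f 90 92 62
f 91 59 60
f 91 60 92
f 92 60 61
f 92 61 62
f 93 104 98
f 93 98 94
f 93 94 100
f 93 100 103
f 93 103 104
f 94 98 102
f 98 104 97
f 104 103 95
f 103 100 99
f 100 94 101
f 96 102 97
f 96 97 95
f 96 95 99
f 96 99 101
f 96 101 102
f 97 102 98
f 95 97 104
f 99 95 103
f 101 99 100
f 102 101 94



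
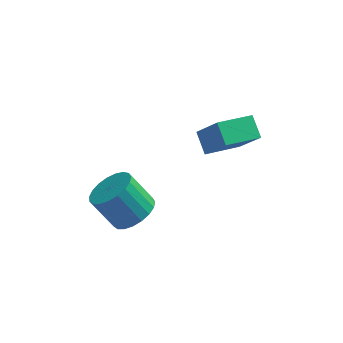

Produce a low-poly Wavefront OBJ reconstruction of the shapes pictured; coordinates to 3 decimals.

v 1.416 0.8 -1.657
v 1.004 1.708 -0.973
v 2.931 1.809 -2.084
v 2.519 2.718 -1.4
v 2.341 0.062 -0.12
v 1.929 0.971 0.564
v 3.856 1.072 -0.547
v 3.444 1.98 0.137
v -1.51 -2.21 -2.89
v -0.748 -1.521 -2.497
v -1.788 -1.201 -1.038
v -2.55 -1.89 -1.43
v -1.01 -1.24 -2.745
v -2.05 -0.921 -1.286
v -1.359 -1.128 -3.019
v -2.399 -0.809 -1.56
v -1.734 -1.202 -3.27
v -2.774 -0.883 -1.811
v -2.071 -1.451 -3.455
v -3.111 -1.132 -1.996
v -2.31 -1.831 -3.543
v -3.35 -1.511 -2.084
v -2.411 -2.276 -3.517
v -3.451 -1.957 -2.058
v -2.356 -2.71 -3.383
v -3.396 -2.391 -1.924
v -2.155 -3.057 -3.164
v -3.195 -2.738 -1.705
v -1.842 -3.258 -2.897
v -2.882 -2.939 -1.438
v -1.472 -3.278 -2.629
v -2.512 -2.959 -1.17
v -1.109 -3.112 -2.406
v -2.149 -2.793 -0.947
v -0.815 -2.791 -2.267
v -1.855 -2.472 -0.808
v -0.641 -2.369 -2.235
v -1.681 -2.05 -0.776
v -0.617 -1.92 -2.316
v -1.657 -1.601 -0.857
f 2 4 1
f 5 2 1
f 1 4 3
f 3 5 1
f 2 8 4
f 6 2 5
f 6 8 2
f 4 8 3
f 7 5 3
f 3 8 7
f 7 6 5
f 8 6 7
f 10 9 13
f 10 13 11
f 11 13 14
f 11 14 12
f 13 9 15
f 13 15 14
f 14 15 16
f 14 16 12
f 15 9 17
f 15 17 16
f 16 17 18
f 16 18 12
f 17 9 19
f 17 19 18
f 18 19 20
f 18 20 12
f 19 9 21
f 19 21 20
f 20 21 22
f 20 22 12
f 21 9 23
f 21 23 22
f 22 23 24
f 22 24 12
f 23 9 25
f 23 25 24
f 24 25 26
f 24 26 12
f 25 9 27
f 25 27 26
f 26 27 28
f 26 28 12
f 27 9 29
f 27 29 28
f 28 29 30
f 28 30 12
f 29 9 31
f 29 31 30
f 30 31 32
f 30 32 12
f 31 9 33
f 31 33 32
f 32 33 34
f 32 34 12
f 33 9 35
f 33 35 34
f 34 35 36
f 34 36 12
f 35 9 37
f 35 37 36
f 36 37 38
f 36 38 12
f 37 9 39
f 37 39 38
f 38 39 40
f 38 40 12
f 39 9 10
f 39 10 40
f 40 10 11
f 40 11 12



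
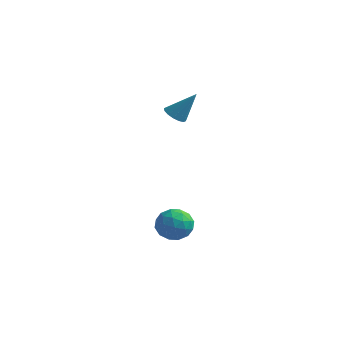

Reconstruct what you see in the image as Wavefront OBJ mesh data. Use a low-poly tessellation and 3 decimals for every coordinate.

v -2.604 1.448 2.544
v -2.323 1.916 2.191
v -1.716 1.952 3.916
v -2.6 2.058 2.318
v -2.879 2.036 2.506
v -3.083 1.857 2.704
v -3.159 1.568 2.86
v -3.087 1.248 2.93
v -2.885 0.981 2.898
v -2.608 0.839 2.77
v -2.329 0.86 2.582
v -2.125 1.039 2.384
v -2.049 1.328 2.229
v -2.121 1.649 2.158
v -0.822 -0.79 -2.9
v -0.384 -1.149 -3.697
v -0.936 -2.251 -2.303
v -0.498 -2.61 -3.1
v 0.01 -2.064 -2.468
v 0.08 -1.161 -2.837
v -1.4 -2.239 -3.163
v -1.33 -1.336 -3.532
v -0.742 -2.045 -3.86
v 0.13 -1.937 -3.43
v -1.45 -1.463 -2.57
v -0.578 -1.355 -2.14
v -0.593 -0.841 -3.351
v -0.727 -2.559 -2.649
v -0.428 -2.238 -2.278
v -0.171 -2.449 -2.746
v -0.32 -0.848 -2.845
v -0.063 -1.06 -3.314
v 0.169 -1.598 -2.591
v -1.257 -2.34 -2.686
v -1 -2.552 -3.155
v -1.149 -0.951 -3.254
v -0.892 -1.162 -3.722
v -1.489 -1.802 -3.409
v -0.546 -1.579 -3.915
v -0.613 -2.438 -3.564
v -1.143 -2.219 -3.601
v -1.102 -1.689 -3.818
v -0.034 -1.516 -3.662
v -0.101 -2.374 -3.312
v 0.198 -2.054 -2.94
v 0.239 -1.523 -3.157
v -0.244 -2.042 -3.758
v -1.219 -1.026 -2.688
v -1.286 -1.884 -2.338
v -1.559 -1.877 -2.843
v -1.518 -1.346 -3.06
v -0.707 -0.962 -2.436
v -0.774 -1.821 -2.085
v -0.218 -1.711 -2.182
v -0.177 -1.181 -2.399
v -1.076 -1.358 -2.242
f 2 1 4
f 2 4 3
f 4 1 5
f 4 5 3
f 5 1 6
f 5 6 3
f 6 1 7
f 6 7 3
f 7 1 8
f 7 8 3
f 8 1 9
f 8 9 3
f 9 1 10
f 9 10 3
f 10 1 11
f 10 11 3
f 11 1 12
f 11 12 3
f 12 1 13
f 12 13 3
f 13 1 14
f 13 14 3
f 14 1 2
f 14 2 3
f 15 52 31
f 52 26 55
f 31 55 20
f 52 55 31
f 15 31 27
f 31 20 32
f 27 32 16
f 31 32 27
f 15 27 36
f 27 16 37
f 36 37 22
f 27 37 36
f 15 36 48
f 36 22 51
f 48 51 25
f 36 51 48
f 15 48 52
f 48 25 56
f 52 56 26
f 48 56 52
f 16 32 43
f 32 20 46
f 43 46 24
f 32 46 43
f 20 55 33
f 55 26 54
f 33 54 19
f 55 54 33
f 26 56 53
f 56 25 49
f 53 49 17
f 56 49 53
f 25 51 50
f 51 22 38
f 50 38 21
f 51 38 50
f 22 37 42
f 37 16 39
f 42 39 23
f 37 39 42
f 18 44 30
f 44 24 45
f 30 45 19
f 44 45 30
f 18 30 28
f 30 19 29
f 28 29 17
f 30 29 28
f 18 28 35
f 28 17 34
f 35 34 21
f 28 34 35
f 18 35 40
f 35 21 41
f 40 41 23
f 35 41 40
f 18 40 44
f 40 23 47
f 44 47 24
f 40 47 44
f 19 45 33
f 45 24 46
f 33 46 20
f 45 46 33
f 17 29 53
f 29 19 54
f 53 54 26
f 29 54 53
f 21 34 50
f 34 17 49
f 50 49 25
f 34 49 50
f 23 41 42
f 41 21 38
f 42 38 22
f 41 38 42
f 24 47 43
f 47 23 39
f 43 39 16
f 47 39 43



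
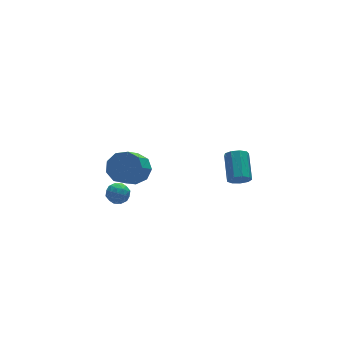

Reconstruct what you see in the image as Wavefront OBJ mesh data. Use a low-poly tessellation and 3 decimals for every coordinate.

v -3.415 -0.476 -0.031
v -2.966 -0.002 0.673
v -3.917 -0.951 1.916
v -4.365 -1.424 1.211
v -3.513 0.318 0.499
v -4.464 -0.631 1.742
v -4.013 0.267 0.077
v -4.964 -0.682 1.32
v -4.234 -0.132 -0.396
v -5.184 -1.081 0.847
v -4.071 -0.691 -0.698
v -5.022 -1.64 0.545
v -3.601 -1.15 -0.689
v -4.552 -2.099 0.554
v -3.044 -1.293 -0.372
v -3.995 -2.242 0.871
v -2.66 -1.054 0.104
v -3.611 -2.002 1.347
v -2.63 -0.544 0.517
v -3.58 -1.493 1.76
v 2.396 -1.027 -2.756
v 2.939 -1 -3.147
v 3.468 0.434 -2.315
v 2.924 0.407 -1.924
v 2.597 -0.763 -3.338
v 3.125 0.671 -2.506
v 2.16 -0.649 -3.257
v 2.689 0.784 -2.425
v 1.834 -0.712 -2.942
v 2.362 0.721 -2.109
v 1.771 -0.922 -2.539
v 2.299 0.511 -1.707
v 2 -1.181 -2.238
v 2.528 0.252 -1.406
v 2.414 -1.368 -2.18
v 2.942 0.066 -1.348
v 2.82 -1.395 -2.391
v 3.348 0.039 -1.559
v 3.027 -1.25 -2.773
v 3.556 0.184 -1.941
v -3.28 2.176 -3.912
v -2.822 1.641 -3.915
v -4.118 1.459 -3.625
v -3.66 0.924 -3.628
v -3.618 1.42 -3.13
v -3.1 1.863 -3.307
v -3.84 1.237 -4.233
v -3.322 1.68 -4.41
v -3.168 1.06 -4.113
v -3.031 1.173 -3.431
v -3.909 1.927 -4.109
v -3.772 2.04 -3.427
v -2.977 1.972 -3.939
v -3.963 1.128 -3.601
v -3.938 1.42 -3.308
v -3.669 1.105 -3.31
v -3.141 2.102 -3.582
v -2.872 1.787 -3.583
v -3.34 1.658 -3.122
v -4.068 1.313 -3.957
v -3.799 0.998 -3.958
v -3.271 1.995 -4.23
v -3.002 1.68 -4.232
v -3.6 1.442 -4.418
v -2.912 1.315 -4.057
v -3.405 0.894 -3.888
v -3.51 1.078 -4.244
v -3.206 1.338 -4.348
v -2.831 1.382 -3.656
v -3.324 0.96 -3.487
v -3.299 1.252 -3.195
v -2.995 1.513 -3.299
v -3.035 1.041 -3.773
v -3.616 2.14 -4.053
v -4.109 1.718 -3.884
v -3.945 1.587 -4.241
v -3.641 1.848 -4.345
v -3.535 2.206 -3.652
v -4.028 1.785 -3.483
v -3.734 1.762 -3.192
v -3.43 2.022 -3.296
v -3.905 2.059 -3.767
f 2 1 5
f 2 5 3
f 3 5 6
f 3 6 4
f 5 1 7
f 5 7 6
f 6 7 8
f 6 8 4
f 7 1 9
f 7 9 8
f 8 9 10
f 8 10 4
f 9 1 11
f 9 11 10
f 10 11 12
f 10 12 4
f 11 1 13
f 11 13 12
f 12 13 14
f 12 14 4
f 13 1 15
f 13 15 14
f 14 15 16
f 14 16 4
f 15 1 17
f 15 17 16
f 16 17 18
f 16 18 4
f 17 1 19
f 17 19 18
f 18 19 20
f 18 20 4
f 19 1 2
f 19 2 20
f 20 2 3
f 20 3 4
f 22 21 25
f 22 25 23
f 23 25 26
f 23 26 24
f 25 21 27
f 25 27 26
f 26 27 28
f 26 28 24
f 27 21 29
f 27 29 28
f 28 29 30
f 28 30 24
f 29 21 31
f 29 31 30
f 30 31 32
f 30 32 24
f 31 21 33
f 31 33 32
f 32 33 34
f 32 34 24
f 33 21 35
f 33 35 34
f 34 35 36
f 34 36 24
f 35 21 37
f 35 37 36
f 36 37 38
f 36 38 24
f 37 21 39
f 37 39 38
f 38 39 40
f 38 40 24
f 39 21 22
f 39 22 40
f 40 22 23
f 40 23 24
f 41 78 57
f 78 52 81
f 57 81 46
f 78 81 57
f 41 57 53
f 57 46 58
f 53 58 42
f 57 58 53
f 41 53 62
f 53 42 63
f 62 63 48
f 53 63 62
f 41 62 74
f 62 48 77
f 74 77 51
f 62 77 74
f 41 74 78
f 74 51 82
f 78 82 52
f 74 82 78
f 42 58 69
f 58 46 72
f 69 72 50
f 58 72 69
f 46 81 59
f 81 52 80
f 59 80 45
f 81 80 59
f 52 82 79
f 82 51 75
f 79 75 43
f 82 75 79
f 51 77 76
f 77 48 64
f 76 64 47
f 77 64 76
f 48 63 68
f 63 42 65
f 68 65 49
f 63 65 68
f 44 70 56
f 70 50 71
f 56 71 45
f 70 71 56
f 44 56 54
f 56 45 55
f 54 55 43
f 56 55 54
f 44 54 61
f 54 43 60
f 61 60 47
f 54 60 61
f 44 61 66
f 61 47 67
f 66 67 49
f 61 67 66
f 44 66 70
f 66 49 73
f 70 73 50
f 66 73 70
f 45 71 59
f 71 50 72
f 59 72 46
f 71 72 59
f 43 55 79
f 55 45 80
f 79 80 52
f 55 80 79
f 47 60 76
f 60 43 75
f 76 75 51
f 60 75 76
f 49 67 68
f 67 47 64
f 68 64 48
f 67 64 68
f 50 73 69
f 73 49 65
f 69 65 42
f 73 65 69



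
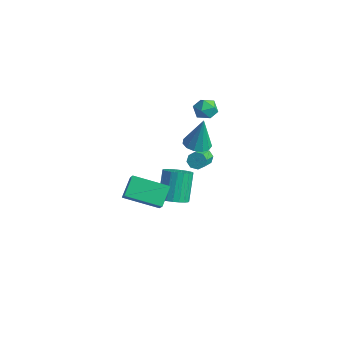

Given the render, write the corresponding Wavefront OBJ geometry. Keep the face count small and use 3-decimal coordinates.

v -2.128 2.526 -1.439
v -1.62 1.82 -1.41
v -1.872 2.794 0.639
v -1.323 2.2 -1.495
v -1.281 2.684 -1.563
v -1.508 3.118 -1.591
v -1.931 3.363 -1.571
v -2.417 3.344 -1.508
v -2.811 3.064 -1.424
v -2.988 2.614 -1.344
v -2.892 2.136 -1.295
v -2.553 1.782 -1.291
v -2.079 1.664 -1.334
v -2.503 3.345 -3.35
v -1.977 3.51 -3.611
v -1.191 2.3 -2.791
v -1.717 2.135 -2.53
v -2.054 3.733 -3.208
v -1.268 2.522 -2.388
v -2.394 3.729 -2.888
v -1.608 2.518 -2.068
v -2.798 3.5 -2.839
v -2.012 2.289 -2.019
v -3.029 3.18 -3.089
v -2.243 1.97 -2.269
v -2.952 2.958 -3.492
v -2.166 1.747 -2.672
v -2.612 2.962 -3.812
v -1.826 1.751 -2.992
v -2.208 3.191 -3.861
v -1.422 1.98 -3.041
v -2.983 4.592 0.843
v -2.355 4.064 0.863
v -3.625 3.796 -0.003
v -2.997 3.268 0.017
v -3.47 3.368 0.68
v -3.073 3.86 1.202
v -2.907 4 -0.342
v -2.51 4.492 0.18
v -2.308 3.698 0.13
v -2.656 3.308 0.762
v -3.324 4.552 0.098
v -3.672 4.162 0.73
v 0.048 -1.167 -3.106
v 0.579 -1.674 -2.621
v -0.077 -0.779 -0.969
v -0.608 -0.273 -1.454
v 0.793 -1.386 -2.692
v 0.137 -0.491 -1.04
v 0.878 -1.06 -2.835
v 0.222 -0.165 -1.183
v 0.82 -0.753 -3.024
v 0.164 0.142 -1.372
v 0.628 -0.517 -3.228
v -0.028 0.378 -1.576
v 0.336 -0.394 -3.411
v -0.32 0.501 -1.759
v -0.006 -0.404 -3.541
v -0.662 0.491 -1.889
v -0.339 -0.547 -3.596
v -0.994 0.348 -1.943
v -0.605 -0.797 -3.566
v -1.26 0.098 -1.914
v -0.757 -1.11 -3.456
v -1.413 -0.216 -1.804
v -0.771 -1.434 -3.287
v -1.427 -0.54 -1.634
v -0.643 -1.712 -3.085
v -1.299 -0.817 -1.433
v -0.396 -1.895 -2.888
v -1.051 -1.001 -1.236
v -0.072 -1.953 -2.728
v -0.727 -1.058 -1.076
v 0.273 -1.875 -2.634
v -0.382 -0.98 -0.981
v -0.618 -4.357 -1.494
v 0.26 -4.893 -0.472
v -1.073 -3.377 -0.588
v -0.195 -3.913 0.434
v 0.975 -3.007 -2.154
v 1.853 -3.543 -1.132
v 0.52 -2.027 -1.248
v 1.398 -2.563 -0.226
f 2 1 4
f 2 4 3
f 4 1 5
f 4 5 3
f 5 1 6
f 5 6 3
f 6 1 7
f 6 7 3
f 7 1 8
f 7 8 3
f 8 1 9
f 8 9 3
f 9 1 10
f 9 10 3
f 10 1 11
f 10 11 3
f 11 1 12
f 11 12 3
f 12 1 13
f 12 13 3
f 13 1 2
f 13 2 3
f 15 14 18
f 15 18 16
f 16 18 19
f 16 19 17
f 18 14 20
f 18 20 19
f 19 20 21
f 19 21 17
f 20 14 22
f 20 22 21
f 21 22 23
f 21 23 17
f 22 14 24
f 22 24 23
f 23 24 25
f 23 25 17
f 24 14 26
f 24 26 25
f 25 26 27
f 25 27 17
f 26 14 28
f 26 28 27
f 27 28 29
f 27 29 17
f 28 14 30
f 28 30 29
f 29 30 31
f 29 31 17
f 30 14 15
f 30 15 31
f 31 15 16
f 31 16 17
f 32 43 37
f 32 37 33
f 32 33 39
f 32 39 42
f 32 42 43
f 33 37 41
f 37 43 36
f 43 42 34
f 42 39 38
f 39 33 40
f 35 41 36
f 35 36 34
f 35 34 38
f 35 38 40
f 35 40 41
f 36 41 37
f 34 36 43
f 38 34 42
f 40 38 39
f 41 40 33
f 45 44 48
f 45 48 46
f 46 48 49
f 46 49 47
f 48 44 50
f 48 50 49
f 49 50 51
f 49 51 47
f 50 44 52
f 50 52 51
f 51 52 53
f 51 53 47
f 52 44 54
f 52 54 53
f 53 54 55
f 53 55 47
f 54 44 56
f 54 56 55
f 55 56 57
f 55 57 47
f 56 44 58
f 56 58 57
f 57 58 59
f 57 59 47
f 58 44 60
f 58 60 59
f 59 60 61
f 59 61 47
f 60 44 62
f 60 62 61
f 61 62 63
f 61 63 47
f 62 44 64
f 62 64 63
f 63 64 65
f 63 65 47
f 64 44 66
f 64 66 65
f 65 66 67
f 65 67 47
f 66 44 68
f 66 68 67
f 67 68 69
f 67 69 47
f 68 44 70
f 68 70 69
f 69 70 71
f 69 71 47
f 70 44 72
f 70 72 71
f 71 72 73
f 71 73 47
f 72 44 74
f 72 74 73
f 73 74 75
f 73 75 47
f 74 44 45
f 74 45 75
f 75 45 46
f 75 46 47
f 77 79 76
f 80 77 76
f 76 79 78
f 78 80 76
f 77 83 79
f 81 77 80
f 81 83 77
f 79 83 78
f 82 80 78
f 78 83 82
f 82 81 80
f 83 81 82



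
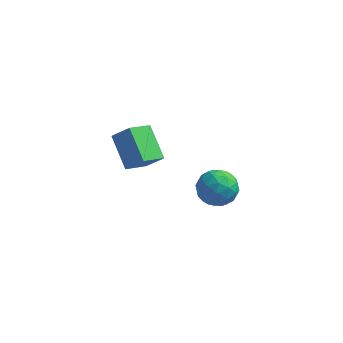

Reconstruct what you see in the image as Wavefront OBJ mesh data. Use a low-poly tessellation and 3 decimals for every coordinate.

v 3.416 0.157 -1.128
v 4.072 -0.302 -0.513
v 3.068 -1.278 -1.827
v 3.724 -1.737 -1.212
v 2.867 -1.355 -0.841
v 3.082 -0.468 -0.409
v 4.058 -1.112 -1.931
v 4.273 -0.225 -1.499
v 4.469 -1.086 -1.01
v 3.733 -1.236 -0.336
v 3.407 -0.344 -2.004
v 2.671 -0.494 -1.33
v 3.774 0.053 -0.759
v 3.366 -1.633 -1.581
v 2.862 -1.409 -1.363
v 3.247 -1.678 -1.001
v 3.192 -0.044 -0.698
v 3.578 -0.314 -0.336
v 2.87 -0.933 -0.529
v 3.562 -1.266 -2.004
v 3.948 -1.536 -1.642
v 3.893 0.098 -1.339
v 4.278 -0.171 -0.977
v 4.27 -0.647 -1.811
v 4.393 -0.677 -0.69
v 4.189 -1.52 -1.1
v 4.385 -1.153 -1.523
v 4.512 -0.632 -1.269
v 3.961 -0.765 -0.293
v 3.756 -1.609 -0.704
v 3.252 -1.384 -0.486
v 3.379 -0.863 -0.232
v 4.194 -1.226 -0.585
v 3.384 0.029 -1.636
v 3.179 -0.815 -2.047
v 3.761 -0.717 -2.108
v 3.888 -0.196 -1.854
v 2.951 -0.06 -1.24
v 2.747 -0.903 -1.65
v 2.628 -0.948 -1.071
v 2.755 -0.427 -0.817
v 2.946 -0.354 -1.755
v 1.223 -3.751 2.675
v 0.629 -4.753 3.276
v 0.313 -2.636 3.635
v -0.28 -3.638 4.236
v 2 -3.762 3.424
v 1.407 -4.764 4.025
v 1.091 -2.647 4.384
v 0.497 -3.649 4.985
f 1 38 17
f 38 12 41
f 17 41 6
f 38 41 17
f 1 17 13
f 17 6 18
f 13 18 2
f 17 18 13
f 1 13 22
f 13 2 23
f 22 23 8
f 13 23 22
f 1 22 34
f 22 8 37
f 34 37 11
f 22 37 34
f 1 34 38
f 34 11 42
f 38 42 12
f 34 42 38
f 2 18 29
f 18 6 32
f 29 32 10
f 18 32 29
f 6 41 19
f 41 12 40
f 19 40 5
f 41 40 19
f 12 42 39
f 42 11 35
f 39 35 3
f 42 35 39
f 11 37 36
f 37 8 24
f 36 24 7
f 37 24 36
f 8 23 28
f 23 2 25
f 28 25 9
f 23 25 28
f 4 30 16
f 30 10 31
f 16 31 5
f 30 31 16
f 4 16 14
f 16 5 15
f 14 15 3
f 16 15 14
f 4 14 21
f 14 3 20
f 21 20 7
f 14 20 21
f 4 21 26
f 21 7 27
f 26 27 9
f 21 27 26
f 4 26 30
f 26 9 33
f 30 33 10
f 26 33 30
f 5 31 19
f 31 10 32
f 19 32 6
f 31 32 19
f 3 15 39
f 15 5 40
f 39 40 12
f 15 40 39
f 7 20 36
f 20 3 35
f 36 35 11
f 20 35 36
f 9 27 28
f 27 7 24
f 28 24 8
f 27 24 28
f 10 33 29
f 33 9 25
f 29 25 2
f 33 25 29
f 44 46 43
f 47 44 43
f 43 46 45
f 45 47 43
f 44 50 46
f 48 44 47
f 48 50 44
f 46 50 45
f 49 47 45
f 45 50 49
f 49 48 47
f 50 48 49



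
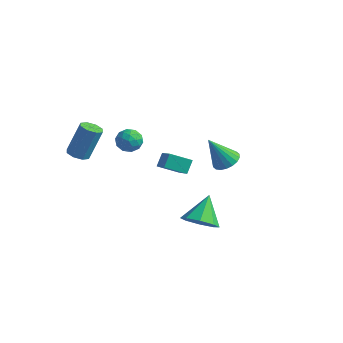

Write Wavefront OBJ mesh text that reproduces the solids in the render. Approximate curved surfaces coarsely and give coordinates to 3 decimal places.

v -2.729 3.263 -2.696
v -2.808 3.892 -2.016
v -1.698 3.925 -3.189
v -1.778 4.554 -2.509
v -1.422 2.126 -1.491
v -1.502 2.755 -0.811
v -0.392 2.788 -1.984
v -0.471 3.417 -1.304
v -3.261 -2.901 1.901
v -2.645 -2.786 1.728
v -2.283 -2.044 3.505
v -2.899 -2.159 3.679
v -2.946 -2.402 1.629
v -2.584 -1.66 3.406
v -3.431 -2.311 1.689
v -3.069 -1.568 3.467
v -3.817 -2.565 1.874
v -3.455 -1.823 3.652
v -3.877 -3.016 2.075
v -3.515 -2.274 3.852
v -3.576 -3.4 2.174
v -3.214 -2.658 3.951
v -3.091 -3.492 2.113
v -2.729 -2.749 3.891
v -2.705 -3.237 1.928
v -2.343 -2.495 3.706
v 3.876 -2.27 -0.63
v 4.815 -2.402 -0.256
v 3.584 -1.01 0.55
v 4.793 -1.872 -0.828
v 4.234 -1.574 -1.284
v 3.464 -1.685 -1.357
v 2.936 -2.137 -1.003
v 2.958 -2.668 -0.431
v 3.517 -2.965 0.025
v 4.287 -2.855 0.097
v -0.915 -0.855 3.32
v -0.581 -1.119 2.694
v -1.399 -1.961 3.526
v -1.065 -2.225 2.9
v -0.647 -2.037 3.502
v -0.347 -1.353 3.374
v -1.633 -1.727 2.846
v -1.333 -1.043 2.718
v -1.025 -1.657 2.4
v -0.415 -1.849 2.806
v -1.565 -1.231 3.414
v -0.955 -1.423 3.82
v -0.705 -0.89 2.988
v -1.275 -2.19 3.232
v -1.029 -2.079 3.585
v -0.832 -2.234 3.217
v -0.568 -1.028 3.389
v -0.371 -1.183 3.021
v -0.41 -1.722 3.496
v -1.609 -1.897 3.199
v -1.412 -2.052 2.831
v -1.148 -0.846 3.003
v -0.951 -1.001 2.635
v -1.57 -1.358 2.724
v -0.77 -1.362 2.448
v -1.055 -2.011 2.57
v -1.388 -1.719 2.538
v -1.212 -1.317 2.462
v -0.411 -1.474 2.687
v -0.696 -2.124 2.808
v -0.45 -2.014 3.162
v -0.274 -1.612 3.087
v -0.672 -1.791 2.514
v -1.284 -0.956 3.412
v -1.569 -1.606 3.533
v -1.706 -1.468 3.133
v -1.53 -1.066 3.058
v -0.925 -1.069 3.65
v -1.21 -1.718 3.772
v -0.768 -1.763 3.758
v -0.592 -1.361 3.682
v -1.308 -1.289 3.706
v 1.465 3.749 -0.682
v 1.94 3.081 -0.715
v 0.715 3.131 1.042
v 2.15 3.321 -0.538
v 2.224 3.646 -0.389
v 2.148 3.991 -0.298
v 1.937 4.289 -0.284
v 1.632 4.479 -0.348
v 1.295 4.525 -0.479
v 0.991 4.417 -0.65
v 0.781 4.177 -0.827
v 0.707 3.852 -0.976
v 0.783 3.507 -1.066
v 0.994 3.21 -1.081
v 1.298 3.019 -1.017
v 1.636 2.973 -0.886
f 2 4 1
f 5 2 1
f 1 4 3
f 3 5 1
f 2 8 4
f 6 2 5
f 6 8 2
f 4 8 3
f 7 5 3
f 3 8 7
f 7 6 5
f 8 6 7
f 10 9 13
f 10 13 11
f 11 13 14
f 11 14 12
f 13 9 15
f 13 15 14
f 14 15 16
f 14 16 12
f 15 9 17
f 15 17 16
f 16 17 18
f 16 18 12
f 17 9 19
f 17 19 18
f 18 19 20
f 18 20 12
f 19 9 21
f 19 21 20
f 20 21 22
f 20 22 12
f 21 9 23
f 21 23 22
f 22 23 24
f 22 24 12
f 23 9 25
f 23 25 24
f 24 25 26
f 24 26 12
f 25 9 10
f 25 10 26
f 26 10 11
f 26 11 12
f 28 27 30
f 28 30 29
f 30 27 31
f 30 31 29
f 31 27 32
f 31 32 29
f 32 27 33
f 32 33 29
f 33 27 34
f 33 34 29
f 34 27 35
f 34 35 29
f 35 27 36
f 35 36 29
f 36 27 28
f 36 28 29
f 37 74 53
f 74 48 77
f 53 77 42
f 74 77 53
f 37 53 49
f 53 42 54
f 49 54 38
f 53 54 49
f 37 49 58
f 49 38 59
f 58 59 44
f 49 59 58
f 37 58 70
f 58 44 73
f 70 73 47
f 58 73 70
f 37 70 74
f 70 47 78
f 74 78 48
f 70 78 74
f 38 54 65
f 54 42 68
f 65 68 46
f 54 68 65
f 42 77 55
f 77 48 76
f 55 76 41
f 77 76 55
f 48 78 75
f 78 47 71
f 75 71 39
f 78 71 75
f 47 73 72
f 73 44 60
f 72 60 43
f 73 60 72
f 44 59 64
f 59 38 61
f 64 61 45
f 59 61 64
f 40 66 52
f 66 46 67
f 52 67 41
f 66 67 52
f 40 52 50
f 52 41 51
f 50 51 39
f 52 51 50
f 40 50 57
f 50 39 56
f 57 56 43
f 50 56 57
f 40 57 62
f 57 43 63
f 62 63 45
f 57 63 62
f 40 62 66
f 62 45 69
f 66 69 46
f 62 69 66
f 41 67 55
f 67 46 68
f 55 68 42
f 67 68 55
f 39 51 75
f 51 41 76
f 75 76 48
f 51 76 75
f 43 56 72
f 56 39 71
f 72 71 47
f 56 71 72
f 45 63 64
f 63 43 60
f 64 60 44
f 63 60 64
f 46 69 65
f 69 45 61
f 65 61 38
f 69 61 65
f 80 79 82
f 80 82 81
f 82 79 83
f 82 83 81
f 83 79 84
f 83 84 81
f 84 79 85
f 84 85 81
f 85 79 86
f 85 86 81
f 86 79 87
f 86 87 81
f 87 79 88
f 87 88 81
f 88 79 89
f 88 89 81
f 89 79 90
f 89 90 81
f 90 79 91
f 90 91 81
f 91 79 92
f 91 92 81
f 92 79 93
f 92 93 81
f 93 79 94
f 93 94 81
f 94 79 80
f 94 80 81



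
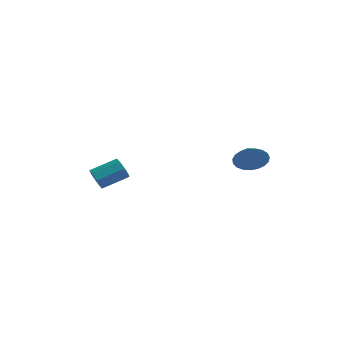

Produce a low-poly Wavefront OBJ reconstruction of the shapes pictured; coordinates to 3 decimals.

v -4.417 -3.021 -0.593
v -4.082 -2.97 -1.159
v -3.188 -1.869 -0.534
v -3.523 -1.919 0.033
v -4.479 -2.659 -1.141
v -3.585 -1.557 -0.515
v -4.839 -2.559 -0.802
v -3.946 -1.458 -0.176
v -4.952 -2.73 -0.34
v -4.059 -1.628 0.286
v -4.752 -3.071 -0.026
v -3.858 -1.97 0.599
v -4.355 -3.383 -0.045
v -3.461 -2.281 0.581
v -3.994 -3.482 -0.384
v -3.101 -2.381 0.242
v -3.881 -3.312 -0.846
v -2.988 -2.21 -0.22
v 2.558 0.235 1.252
v 3.121 0.371 1.967
v 1.922 1.005 1.608
v 3.265 0.61 1.706
v 3.287 0.785 1.366
v 3.183 0.865 1.007
v 2.97 0.836 0.69
v 2.687 0.703 0.47
v 2.381 0.489 0.386
v 2.106 0.231 0.451
v 1.909 -0.026 0.655
v 1.824 -0.238 0.962
v 1.866 -0.368 1.319
v 2.028 -0.394 1.665
v 2.282 -0.311 1.939
v 2.583 -0.133 2.095
v 2.88 0.108 2.105
f 2 1 5
f 2 5 3
f 3 5 6
f 3 6 4
f 5 1 7
f 5 7 6
f 6 7 8
f 6 8 4
f 7 1 9
f 7 9 8
f 8 9 10
f 8 10 4
f 9 1 11
f 9 11 10
f 10 11 12
f 10 12 4
f 11 1 13
f 11 13 12
f 12 13 14
f 12 14 4
f 13 1 15
f 13 15 14
f 14 15 16
f 14 16 4
f 15 1 17
f 15 17 16
f 16 17 18
f 16 18 4
f 17 1 2
f 17 2 18
f 18 2 3
f 18 3 4
f 20 19 22
f 20 22 21
f 22 19 23
f 22 23 21
f 23 19 24
f 23 24 21
f 24 19 25
f 24 25 21
f 25 19 26
f 25 26 21
f 26 19 27
f 26 27 21
f 27 19 28
f 27 28 21
f 28 19 29
f 28 29 21
f 29 19 30
f 29 30 21
f 30 19 31
f 30 31 21
f 31 19 32
f 31 32 21
f 32 19 33
f 32 33 21
f 33 19 34
f 33 34 21
f 34 19 35
f 34 35 21
f 35 19 20
f 35 20 21



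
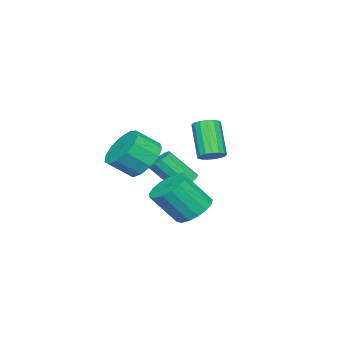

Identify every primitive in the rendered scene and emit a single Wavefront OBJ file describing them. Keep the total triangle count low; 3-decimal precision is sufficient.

v 0.278 -1.617 0.019
v 0.994 -1.727 -0.685
v 1.638 -2.412 0.077
v 0.922 -2.303 0.781
v 1.133 -1.263 -0.385
v 1.777 -1.949 0.376
v 1.001 -0.912 0.043
v 1.645 -1.598 0.804
v 0.639 -0.785 0.463
v 1.283 -1.47 1.225
v 0.163 -0.922 0.743
v 0.806 -1.607 1.504
v -0.277 -1.28 0.792
v 0.367 -1.965 1.554
v -0.541 -1.744 0.597
v 0.103 -2.43 1.358
v -0.544 -2.169 0.218
v 0.099 -2.854 0.979
v -0.287 -2.418 -0.224
v 0.357 -3.104 0.537
v 0.15 -2.413 -0.589
v 0.794 -3.099 0.173
v 0.628 -2.156 -0.761
v 1.271 -2.841 0.001
v 0.302 0.276 -0.806
v 0.591 -0.042 -1.181
v 1.067 -1.014 0.012
v 0.778 -0.696 0.386
v 0.794 0.184 -1.078
v 1.271 -0.788 0.114
v 0.842 0.439 -0.889
v 1.318 -0.532 0.304
v 0.717 0.643 -0.673
v 1.194 -0.329 0.519
v 0.461 0.729 -0.5
v 0.938 -0.242 0.692
v 0.154 0.672 -0.424
v 0.631 -0.299 0.768
v -0.106 0.489 -0.469
v 0.371 -0.482 0.723
v -0.236 0.238 -0.622
v 0.24 -0.733 0.571
v -0.196 -0.001 -0.832
v 0.28 -0.972 0.36
v 0.002 -0.152 -1.035
v 0.479 -1.123 0.157
v 0.295 -0.167 -1.165
v 0.772 -1.139 0.028
v 1.652 1.387 -1.586
v 2.308 1.943 -1.567
v 2.944 1.149 -0.255
v 2.288 0.593 -0.274
v 2.025 2.117 -1.325
v 2.66 1.323 -0.013
v 1.656 2.124 -1.142
v 2.291 1.329 0.17
v 1.286 1.962 -1.061
v 1.921 1.167 0.251
v 1.001 1.668 -1.1
v 1.636 0.874 0.212
v 0.864 1.31 -1.251
v 1.499 0.516 0.061
v 0.908 0.97 -1.478
v 1.543 0.176 -0.166
v 1.123 0.725 -1.73
v 1.758 -0.069 -0.418
v 1.459 0.632 -1.949
v 2.094 -0.162 -0.637
v 1.839 0.712 -2.085
v 2.474 -0.082 -0.773
v 2.177 0.947 -2.106
v 2.812 0.152 -0.794
v 2.394 1.282 -2.009
v 3.029 0.488 -0.696
v 2.442 1.642 -1.814
v 3.077 0.848 -0.502
v -2.107 -0.017 -0.195
v -1.59 -0.26 -0.045
v -2.337 -0.965 1.385
v -2.853 -0.723 1.235
v -1.586 -0.008 0.082
v -2.332 -0.713 1.511
v -1.701 0.242 0.145
v -2.447 -0.463 1.575
v -1.909 0.433 0.131
v -2.655 -0.272 1.56
v -2.162 0.52 0.042
v -2.908 -0.185 1.471
v -2.403 0.485 -0.101
v -3.149 -0.221 1.328
v -2.576 0.334 -0.266
v -3.322 -0.372 1.163
v -2.641 0.103 -0.414
v -3.387 -0.603 1.015
v -2.584 -0.156 -0.512
v -3.33 -0.861 0.917
v -2.418 -0.383 -0.538
v -3.164 -1.088 0.892
v -2.18 -0.526 -0.484
v -2.927 -1.231 0.945
v -1.926 -0.553 -0.365
v -2.672 -1.258 1.065
v -1.713 -0.457 -0.206
v -2.459 -1.162 1.223
f 2 1 5
f 2 5 3
f 3 5 6
f 3 6 4
f 5 1 7
f 5 7 6
f 6 7 8
f 6 8 4
f 7 1 9
f 7 9 8
f 8 9 10
f 8 10 4
f 9 1 11
f 9 11 10
f 10 11 12
f 10 12 4
f 11 1 13
f 11 13 12
f 12 13 14
f 12 14 4
f 13 1 15
f 13 15 14
f 14 15 16
f 14 16 4
f 15 1 17
f 15 17 16
f 16 17 18
f 16 18 4
f 17 1 19
f 17 19 18
f 18 19 20
f 18 20 4
f 19 1 21
f 19 21 20
f 20 21 22
f 20 22 4
f 21 1 23
f 21 23 22
f 22 23 24
f 22 24 4
f 23 1 2
f 23 2 24
f 24 2 3
f 24 3 4
f 26 25 29
f 26 29 27
f 27 29 30
f 27 30 28
f 29 25 31
f 29 31 30
f 30 31 32
f 30 32 28
f 31 25 33
f 31 33 32
f 32 33 34
f 32 34 28
f 33 25 35
f 33 35 34
f 34 35 36
f 34 36 28
f 35 25 37
f 35 37 36
f 36 37 38
f 36 38 28
f 37 25 39
f 37 39 38
f 38 39 40
f 38 40 28
f 39 25 41
f 39 41 40
f 40 41 42
f 40 42 28
f 41 25 43
f 41 43 42
f 42 43 44
f 42 44 28
f 43 25 45
f 43 45 44
f 44 45 46
f 44 46 28
f 45 25 47
f 45 47 46
f 46 47 48
f 46 48 28
f 47 25 26
f 47 26 48
f 48 26 27
f 48 27 28
f 50 49 53
f 50 53 51
f 51 53 54
f 51 54 52
f 53 49 55
f 53 55 54
f 54 55 56
f 54 56 52
f 55 49 57
f 55 57 56
f 56 57 58
f 56 58 52
f 57 49 59
f 57 59 58
f 58 59 60
f 58 60 52
f 59 49 61
f 59 61 60
f 60 61 62
f 60 62 52
f 61 49 63
f 61 63 62
f 62 63 64
f 62 64 52
f 63 49 65
f 63 65 64
f 64 65 66
f 64 66 52
f 65 49 67
f 65 67 66
f 66 67 68
f 66 68 52
f 67 49 69
f 67 69 68
f 68 69 70
f 68 70 52
f 69 49 71
f 69 71 70
f 70 71 72
f 70 72 52
f 71 49 73
f 71 73 72
f 72 73 74
f 72 74 52
f 73 49 75
f 73 75 74
f 74 75 76
f 74 76 52
f 75 49 50
f 75 50 76
f 76 50 51
f 76 51 52
f 78 77 81
f 78 81 79
f 79 81 82
f 79 82 80
f 81 77 83
f 81 83 82
f 82 83 84
f 82 84 80
f 83 77 85
f 83 85 84
f 84 85 86
f 84 86 80
f 85 77 87
f 85 87 86
f 86 87 88
f 86 88 80
f 87 77 89
f 87 89 88
f 88 89 90
f 88 90 80
f 89 77 91
f 89 91 90
f 90 91 92
f 90 92 80
f 91 77 93
f 91 93 92
f 92 93 94
f 92 94 80
f 93 77 95
f 93 95 94
f 94 95 96
f 94 96 80
f 95 77 97
f 95 97 96
f 96 97 98
f 96 98 80
f 97 77 99
f 97 99 98
f 98 99 100
f 98 100 80
f 99 77 101
f 99 101 100
f 100 101 102
f 100 102 80
f 101 77 103
f 101 103 102
f 102 103 104
f 102 104 80
f 103 77 78
f 103 78 104
f 104 78 79
f 104 79 80

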